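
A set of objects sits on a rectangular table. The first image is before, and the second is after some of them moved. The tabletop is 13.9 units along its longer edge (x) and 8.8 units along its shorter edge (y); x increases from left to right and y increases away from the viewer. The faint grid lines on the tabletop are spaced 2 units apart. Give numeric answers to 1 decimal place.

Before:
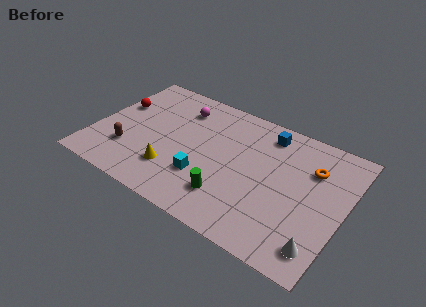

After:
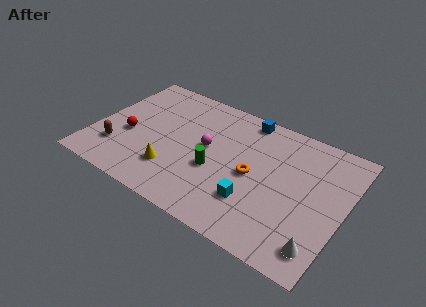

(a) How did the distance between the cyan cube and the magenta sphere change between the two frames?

-0.9

Before: roughly 4.7 units apart; after: 3.8. That's 0.9 units closer together.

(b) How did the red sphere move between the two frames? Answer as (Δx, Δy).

(1.0, -1.9)

The red sphere was at about (0.9, 5.5) and moved to about (1.9, 3.6).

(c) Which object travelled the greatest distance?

the orange torus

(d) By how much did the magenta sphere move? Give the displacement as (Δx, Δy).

(1.9, -2.1)

From the two frames, the magenta sphere sits at roughly (4.3, 6.9) before and (6.2, 4.8) after.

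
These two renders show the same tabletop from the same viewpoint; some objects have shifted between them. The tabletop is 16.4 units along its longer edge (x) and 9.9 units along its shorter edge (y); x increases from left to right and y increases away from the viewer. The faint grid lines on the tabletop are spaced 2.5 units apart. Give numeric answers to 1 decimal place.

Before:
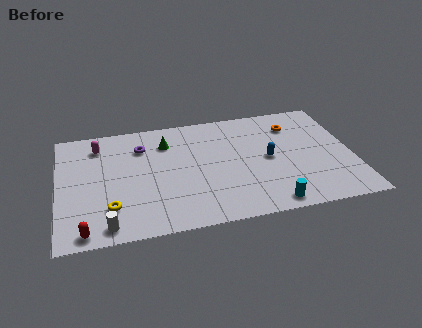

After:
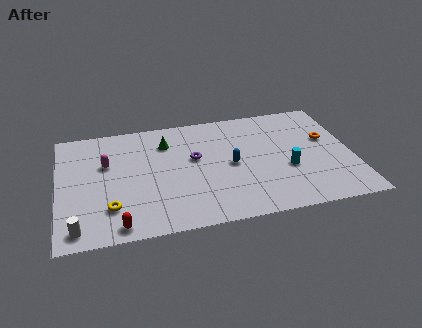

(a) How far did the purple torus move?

3.3

The purple torus moved from about (4.7, 7.4) to (7.6, 5.8), a distance of √(2.9² + 1.6²) ≈ 3.3.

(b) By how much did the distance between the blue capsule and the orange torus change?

+2.5

The distance was about 3.1 in the first image and 5.6 in the second, so they moved 2.5 units further apart.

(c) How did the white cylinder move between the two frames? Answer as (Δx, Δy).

(-1.6, 0.1)

From the two frames, the white cylinder sits at roughly (2.6, 1.1) before and (1.0, 1.2) after.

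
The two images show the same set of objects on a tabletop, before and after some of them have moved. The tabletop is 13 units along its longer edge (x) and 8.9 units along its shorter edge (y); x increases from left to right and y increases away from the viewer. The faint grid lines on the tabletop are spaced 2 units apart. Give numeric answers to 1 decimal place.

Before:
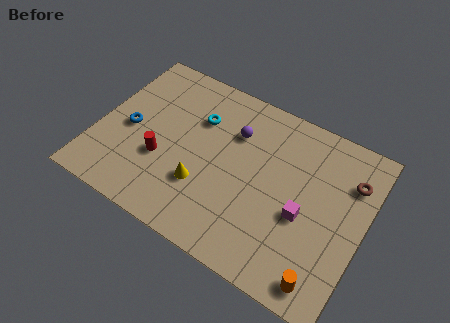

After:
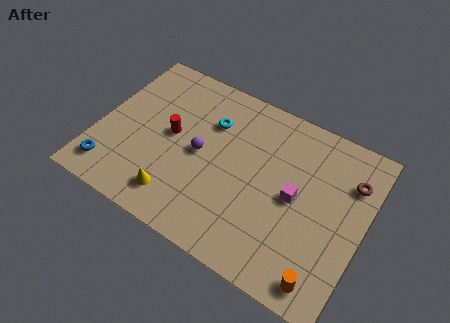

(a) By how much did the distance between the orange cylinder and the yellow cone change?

+0.9

They were about 6.4 units apart before and 7.3 after — 0.9 units further apart.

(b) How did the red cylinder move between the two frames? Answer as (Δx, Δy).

(0.2, 1.5)

The red cylinder started near (3.3, 3.2) and ended near (3.5, 4.7).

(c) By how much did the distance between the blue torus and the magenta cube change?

+0.5

They were about 8.7 units apart before and 9.2 after — 0.5 units further apart.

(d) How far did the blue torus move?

2.6

The blue torus moved from about (1.5, 4.1) to (1.0, 1.5), a distance of √(0.5² + 2.6²) ≈ 2.6.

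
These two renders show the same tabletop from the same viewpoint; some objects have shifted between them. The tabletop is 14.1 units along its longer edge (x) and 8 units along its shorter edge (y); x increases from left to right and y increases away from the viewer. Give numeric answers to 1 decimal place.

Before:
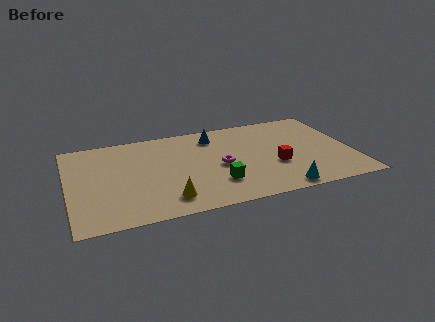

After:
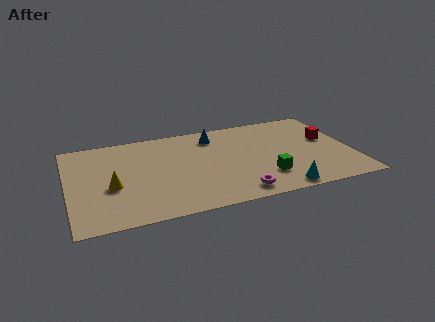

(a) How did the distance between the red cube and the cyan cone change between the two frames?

+2.6

Before: roughly 2.2 units apart; after: 4.8. That's 2.6 units further apart.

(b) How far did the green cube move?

2.4

The green cube was near (7.2, 2.2) before and (9.6, 2.1) after, so it travelled √(2.4² + 0.1²) ≈ 2.4 units.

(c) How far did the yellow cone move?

3.2

The yellow cone moved from about (4.7, 1.5) to (2.1, 3.3), a distance of √(2.6² + 1.8²) ≈ 3.2.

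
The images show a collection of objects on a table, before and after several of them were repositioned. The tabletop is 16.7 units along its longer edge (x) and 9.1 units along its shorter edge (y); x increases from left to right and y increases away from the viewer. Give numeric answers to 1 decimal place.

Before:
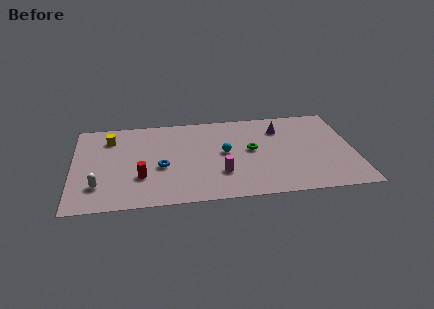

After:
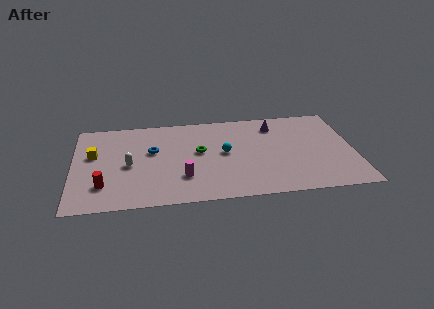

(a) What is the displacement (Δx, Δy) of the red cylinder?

(-2.2, -0.6)

From the two frames, the red cylinder sits at roughly (4.0, 2.9) before and (1.8, 2.3) after.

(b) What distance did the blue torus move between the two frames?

1.8

The blue torus moved from about (5.2, 3.8) to (4.7, 5.5), a distance of √(0.5² + 1.7²) ≈ 1.8.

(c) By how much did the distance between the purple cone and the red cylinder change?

+2.1

They were about 9.3 units apart before and 11.4 after — 2.1 units further apart.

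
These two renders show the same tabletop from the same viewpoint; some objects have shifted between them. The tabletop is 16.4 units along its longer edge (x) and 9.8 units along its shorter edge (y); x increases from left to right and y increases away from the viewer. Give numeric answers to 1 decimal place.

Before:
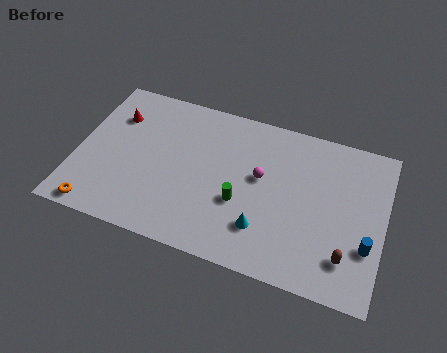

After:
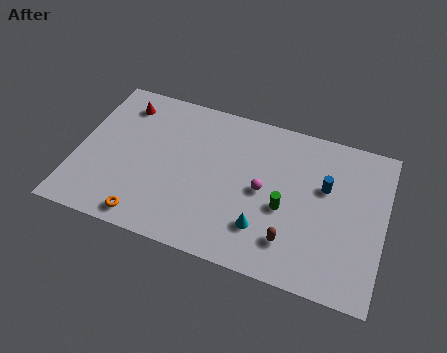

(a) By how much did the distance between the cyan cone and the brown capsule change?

-2.9

They were about 4.4 units apart before and 1.5 after — 2.9 units closer together.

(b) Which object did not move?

the cyan cone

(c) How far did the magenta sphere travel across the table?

0.8

The magenta sphere moved from about (9.8, 5.6) to (10.0, 4.8), a distance of √(0.2² + 0.8²) ≈ 0.8.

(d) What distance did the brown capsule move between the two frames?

2.9

From (14.6, 2.2) to (11.7, 2.2), the brown capsule covered √(2.9² + 0.0²) ≈ 2.9 units.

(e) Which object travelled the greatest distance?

the blue cylinder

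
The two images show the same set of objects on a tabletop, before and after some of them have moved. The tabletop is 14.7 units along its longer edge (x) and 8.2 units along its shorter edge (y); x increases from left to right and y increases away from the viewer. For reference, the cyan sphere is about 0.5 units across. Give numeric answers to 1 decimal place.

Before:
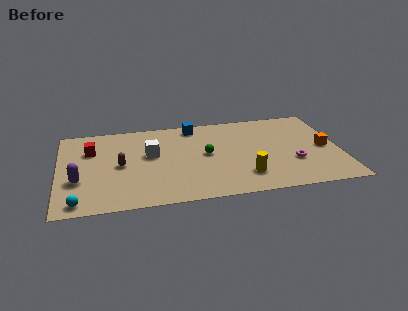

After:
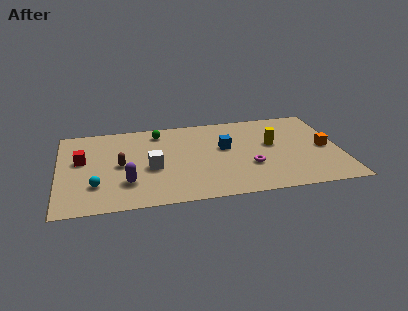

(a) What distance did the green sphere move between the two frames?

3.5

From (7.7, 4.3) to (5.3, 6.9), the green sphere covered √(2.4² + 2.6²) ≈ 3.5 units.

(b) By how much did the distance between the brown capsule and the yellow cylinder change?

+1.3

Before: roughly 6.7 units apart; after: 8.0. That's 1.3 units further apart.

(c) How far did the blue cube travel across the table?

2.8

The blue cube was near (7.2, 7.2) before and (8.7, 4.8) after, so it travelled √(1.5² + 2.4²) ≈ 2.8 units.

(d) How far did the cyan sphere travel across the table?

1.7

The cyan sphere was near (1.0, 0.9) before and (1.9, 2.3) after, so it travelled √(0.9² + 1.4²) ≈ 1.7 units.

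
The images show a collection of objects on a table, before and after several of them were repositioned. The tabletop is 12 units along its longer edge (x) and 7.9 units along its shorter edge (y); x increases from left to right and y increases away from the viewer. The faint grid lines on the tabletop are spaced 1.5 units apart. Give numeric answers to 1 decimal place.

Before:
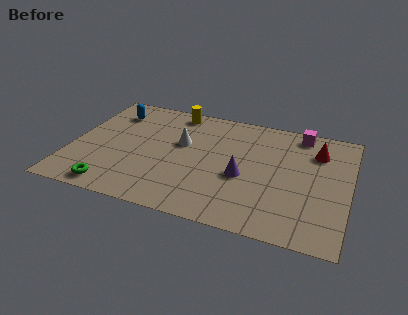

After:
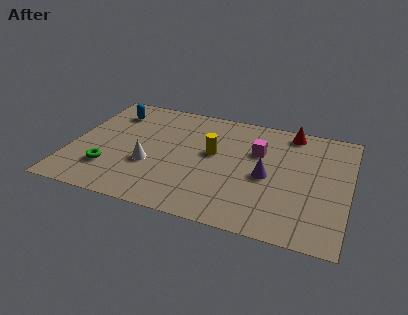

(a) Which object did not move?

the blue capsule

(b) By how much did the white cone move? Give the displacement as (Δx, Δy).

(-1.2, -1.9)

From the two frames, the white cone sits at roughly (4.7, 4.8) before and (3.5, 2.9) after.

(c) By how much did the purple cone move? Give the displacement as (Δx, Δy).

(1.0, 0.3)

From the two frames, the purple cone sits at roughly (7.5, 3.3) before and (8.5, 3.6) after.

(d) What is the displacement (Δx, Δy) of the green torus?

(-0.3, 1.2)

The green torus was at about (2.1, 0.9) and moved to about (1.8, 2.1).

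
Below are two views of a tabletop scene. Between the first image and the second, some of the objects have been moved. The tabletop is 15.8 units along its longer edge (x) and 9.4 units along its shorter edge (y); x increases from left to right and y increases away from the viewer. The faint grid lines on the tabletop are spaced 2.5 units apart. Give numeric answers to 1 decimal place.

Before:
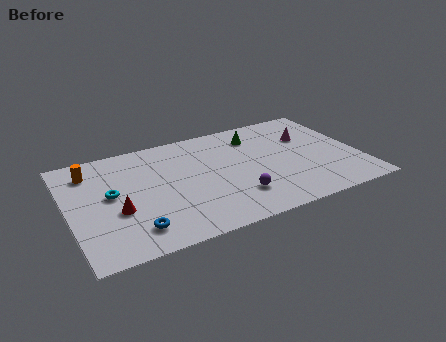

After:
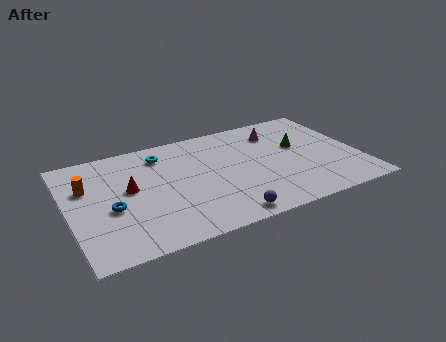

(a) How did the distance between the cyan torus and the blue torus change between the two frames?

+1.4

The distance was about 3.4 in the first image and 4.8 in the second, so they moved 1.4 units further apart.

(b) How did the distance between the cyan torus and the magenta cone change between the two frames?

-4.7

Before: roughly 11.1 units apart; after: 6.4. That's 4.7 units closer together.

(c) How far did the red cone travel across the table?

1.8

From (2.5, 3.6) to (3.3, 5.2), the red cone covered √(0.8² + 1.6²) ≈ 1.8 units.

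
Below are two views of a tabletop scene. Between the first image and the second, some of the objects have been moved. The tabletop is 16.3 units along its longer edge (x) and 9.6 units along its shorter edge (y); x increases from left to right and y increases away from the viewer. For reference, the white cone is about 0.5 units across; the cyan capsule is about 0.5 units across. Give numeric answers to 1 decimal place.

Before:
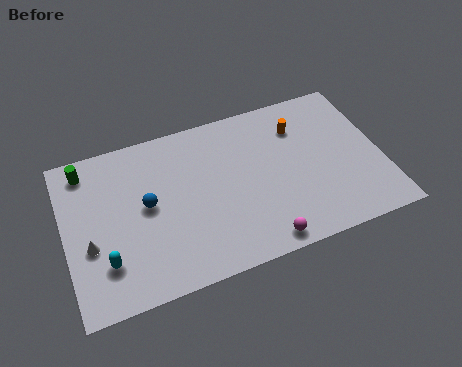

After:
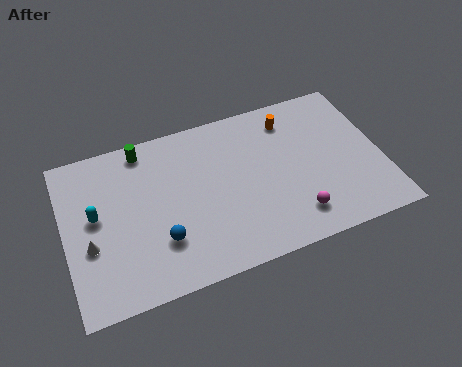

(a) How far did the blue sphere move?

2.4

From (4.2, 5.1) to (4.7, 2.8), the blue sphere covered √(0.5² + 2.3²) ≈ 2.4 units.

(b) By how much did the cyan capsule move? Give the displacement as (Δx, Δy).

(-0.3, 2.8)

From the two frames, the cyan capsule sits at roughly (1.9, 2.5) before and (1.6, 5.3) after.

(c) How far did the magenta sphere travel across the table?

2.0

The magenta sphere was near (9.7, 1.0) before and (11.5, 1.9) after, so it travelled √(1.8² + 0.9²) ≈ 2.0 units.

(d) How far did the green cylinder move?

3.0

The green cylinder moved from about (1.3, 8.2) to (4.3, 8.5), a distance of √(3.0² + 0.3²) ≈ 3.0.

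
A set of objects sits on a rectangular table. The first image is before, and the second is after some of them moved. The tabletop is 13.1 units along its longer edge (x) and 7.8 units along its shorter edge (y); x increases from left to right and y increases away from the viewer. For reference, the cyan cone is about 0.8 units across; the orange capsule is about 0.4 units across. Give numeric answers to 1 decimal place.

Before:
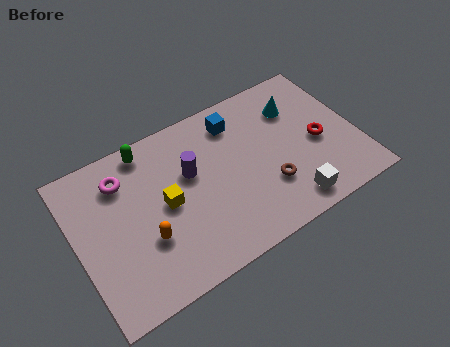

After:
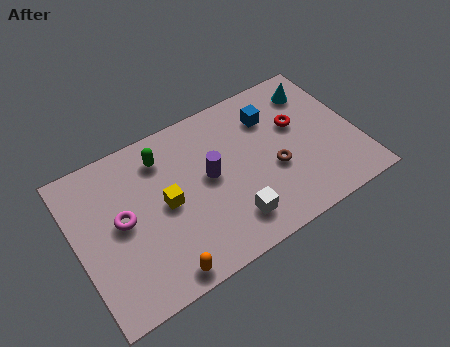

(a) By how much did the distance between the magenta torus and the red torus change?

-0.8

Before: roughly 9.2 units apart; after: 8.4. That's 0.8 units closer together.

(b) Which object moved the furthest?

the white cube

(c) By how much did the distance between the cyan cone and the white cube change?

+1.9

The distance was about 4.7 in the first image and 6.6 in the second, so they moved 1.9 units further apart.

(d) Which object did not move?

the yellow cube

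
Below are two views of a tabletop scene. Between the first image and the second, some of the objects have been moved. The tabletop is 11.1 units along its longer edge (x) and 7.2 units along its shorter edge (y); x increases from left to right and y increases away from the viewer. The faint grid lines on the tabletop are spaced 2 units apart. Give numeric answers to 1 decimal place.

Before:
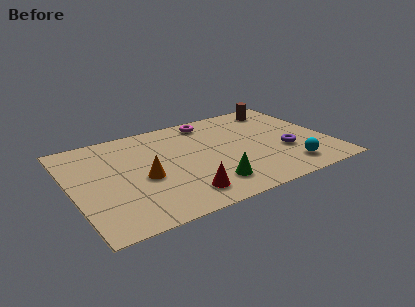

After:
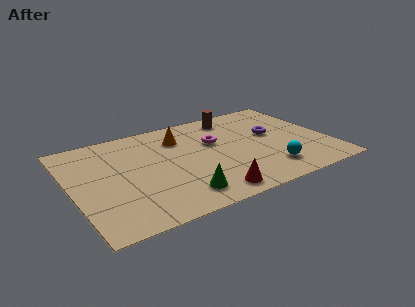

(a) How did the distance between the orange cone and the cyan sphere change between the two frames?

-1.2

Before: roughly 6.3 units apart; after: 5.1. That's 1.2 units closer together.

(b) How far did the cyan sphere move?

0.8

The cyan sphere was near (9.0, 1.3) before and (8.2, 1.5) after, so it travelled √(0.8² + 0.2²) ≈ 0.8 units.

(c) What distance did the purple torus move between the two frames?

1.5

The purple torus was near (9.1, 2.6) before and (8.8, 4.1) after, so it travelled √(0.3² + 1.5²) ≈ 1.5 units.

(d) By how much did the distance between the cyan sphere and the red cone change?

-1.8

The distance was about 4.6 in the first image and 2.8 in the second, so they moved 1.8 units closer together.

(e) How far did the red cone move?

1.2

From (4.4, 1.3) to (5.5, 0.9), the red cone covered √(1.1² + 0.4²) ≈ 1.2 units.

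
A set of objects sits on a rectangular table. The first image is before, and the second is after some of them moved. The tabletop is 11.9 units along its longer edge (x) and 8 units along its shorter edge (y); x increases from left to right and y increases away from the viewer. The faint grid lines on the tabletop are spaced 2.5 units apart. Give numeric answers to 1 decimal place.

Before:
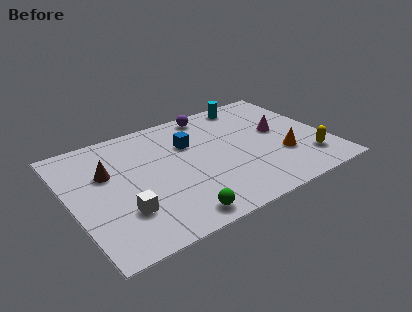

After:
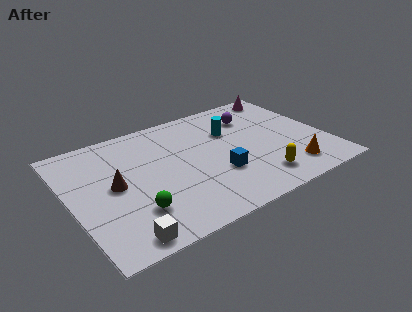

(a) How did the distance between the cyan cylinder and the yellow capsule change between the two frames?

-1.7

They were about 5.6 units apart before and 3.9 after — 1.7 units closer together.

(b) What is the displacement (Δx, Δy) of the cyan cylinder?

(-1.2, -1.7)

The cyan cylinder was at about (8.9, 7.1) and moved to about (7.7, 5.4).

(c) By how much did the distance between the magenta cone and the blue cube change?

+1.8

The distance was about 4.2 in the first image and 6.0 in the second, so they moved 1.8 units further apart.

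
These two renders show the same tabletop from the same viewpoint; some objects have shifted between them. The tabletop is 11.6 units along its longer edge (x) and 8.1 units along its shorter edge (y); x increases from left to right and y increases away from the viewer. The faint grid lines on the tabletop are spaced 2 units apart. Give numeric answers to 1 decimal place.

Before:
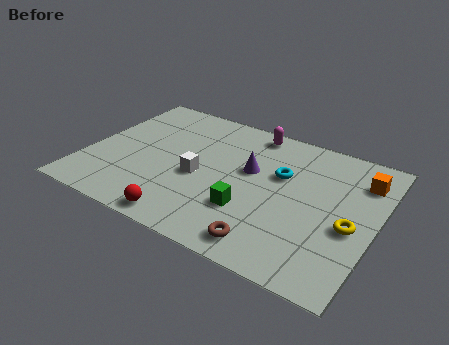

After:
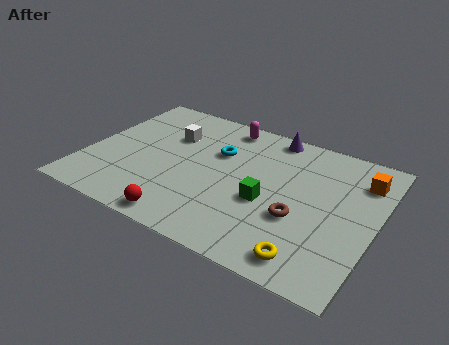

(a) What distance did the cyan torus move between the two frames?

2.6

The cyan torus was near (7.7, 5.1) before and (5.1, 5.3) after, so it travelled √(2.6² + 0.2²) ≈ 2.6 units.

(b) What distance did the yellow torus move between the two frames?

2.6

The yellow torus moved from about (10.7, 3.4) to (9.4, 1.1), a distance of √(1.3² + 2.3²) ≈ 2.6.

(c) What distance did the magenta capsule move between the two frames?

1.1

The magenta capsule moved from about (6.2, 7.2) to (5.1, 7.1), a distance of √(1.1² + 0.1²) ≈ 1.1.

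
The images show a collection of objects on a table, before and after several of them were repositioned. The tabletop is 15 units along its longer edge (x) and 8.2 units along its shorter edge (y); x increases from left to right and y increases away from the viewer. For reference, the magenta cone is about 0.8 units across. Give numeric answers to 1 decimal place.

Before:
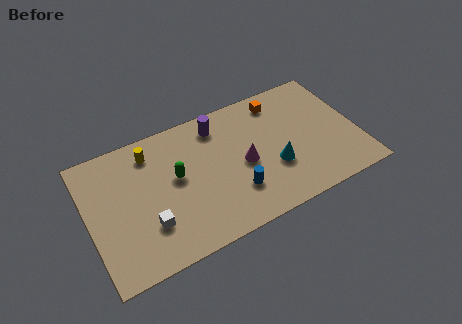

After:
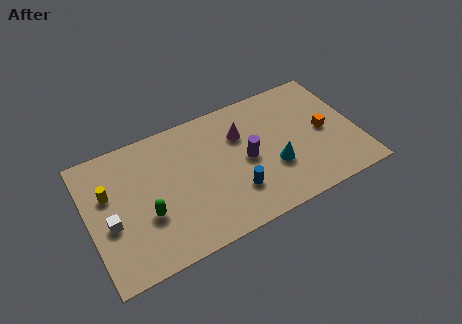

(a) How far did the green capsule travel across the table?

2.4

The green capsule was near (4.9, 4.6) before and (3.1, 3.0) after, so it travelled √(1.8² + 1.6²) ≈ 2.4 units.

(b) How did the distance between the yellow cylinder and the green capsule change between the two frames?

+0.5

The distance was about 2.4 in the first image and 2.9 in the second, so they moved 0.5 units further apart.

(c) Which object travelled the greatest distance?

the orange cube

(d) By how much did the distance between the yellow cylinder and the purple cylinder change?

+3.9

Before: roughly 3.8 units apart; after: 7.7. That's 3.9 units further apart.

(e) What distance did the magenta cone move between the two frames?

1.9

The magenta cone moved from about (8.6, 3.8) to (8.7, 5.7), a distance of √(0.1² + 1.9²) ≈ 1.9.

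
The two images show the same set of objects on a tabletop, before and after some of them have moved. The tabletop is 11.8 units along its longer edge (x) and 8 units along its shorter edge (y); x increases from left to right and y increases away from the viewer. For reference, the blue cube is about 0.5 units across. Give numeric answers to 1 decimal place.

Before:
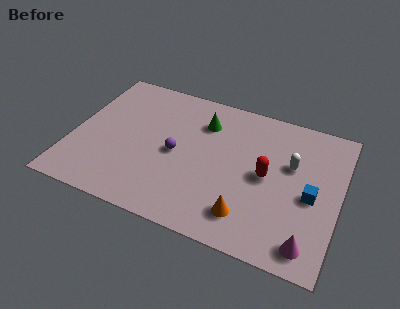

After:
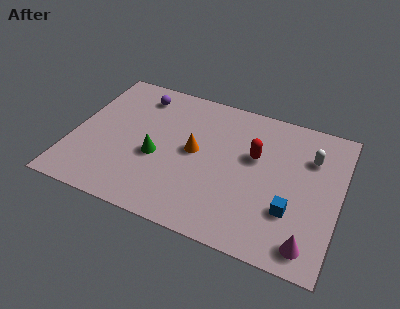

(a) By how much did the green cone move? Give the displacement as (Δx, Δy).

(-1.8, -2.7)

From the two frames, the green cone sits at roughly (5.6, 6.0) before and (3.8, 3.3) after.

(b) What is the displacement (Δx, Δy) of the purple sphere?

(-2.0, 2.8)

The purple sphere started near (4.6, 3.8) and ended near (2.6, 6.6).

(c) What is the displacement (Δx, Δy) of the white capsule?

(0.8, 0.7)

From the two frames, the white capsule sits at roughly (9.6, 5.0) before and (10.4, 5.7) after.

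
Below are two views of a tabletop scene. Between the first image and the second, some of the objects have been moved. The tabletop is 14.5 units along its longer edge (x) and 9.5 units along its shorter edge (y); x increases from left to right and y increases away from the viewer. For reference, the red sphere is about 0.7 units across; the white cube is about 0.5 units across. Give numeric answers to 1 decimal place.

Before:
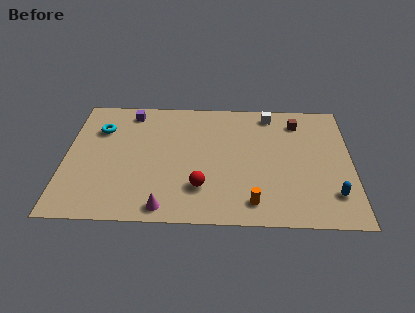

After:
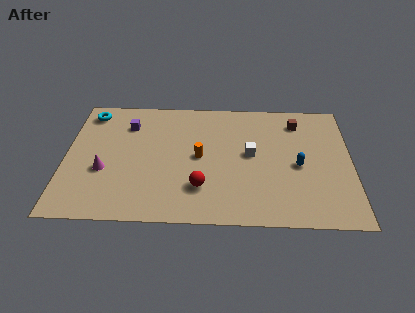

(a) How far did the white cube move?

3.4

The white cube was near (10.4, 8.3) before and (9.4, 5.1) after, so it travelled √(1.0² + 3.2²) ≈ 3.4 units.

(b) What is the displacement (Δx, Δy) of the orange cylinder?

(-2.7, 3.3)

The orange cylinder was at about (9.5, 1.5) and moved to about (6.8, 4.8).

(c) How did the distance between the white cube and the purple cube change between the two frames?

-0.6

The distance was about 7.2 in the first image and 6.6 in the second, so they moved 0.6 units closer together.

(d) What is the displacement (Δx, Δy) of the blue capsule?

(-1.7, 2.1)

The blue capsule started near (13.5, 2.2) and ended near (11.8, 4.3).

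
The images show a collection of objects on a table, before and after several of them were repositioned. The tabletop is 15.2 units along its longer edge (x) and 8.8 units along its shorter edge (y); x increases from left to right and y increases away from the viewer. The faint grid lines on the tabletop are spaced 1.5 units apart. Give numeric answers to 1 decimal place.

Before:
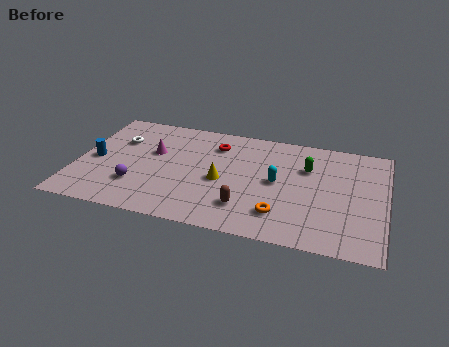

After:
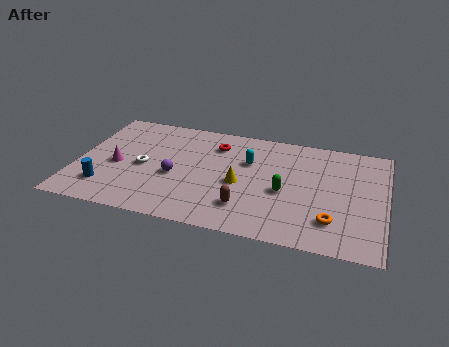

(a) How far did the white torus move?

2.4

The white torus was near (1.9, 6.0) before and (3.3, 4.1) after, so it travelled √(1.4² + 1.9²) ≈ 2.4 units.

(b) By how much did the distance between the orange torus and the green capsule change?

-1.2

Before: roughly 4.1 units apart; after: 2.9. That's 1.2 units closer together.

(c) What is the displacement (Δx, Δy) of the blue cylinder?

(0.7, -2.1)

The blue cylinder started near (0.9, 4.1) and ended near (1.6, 2.0).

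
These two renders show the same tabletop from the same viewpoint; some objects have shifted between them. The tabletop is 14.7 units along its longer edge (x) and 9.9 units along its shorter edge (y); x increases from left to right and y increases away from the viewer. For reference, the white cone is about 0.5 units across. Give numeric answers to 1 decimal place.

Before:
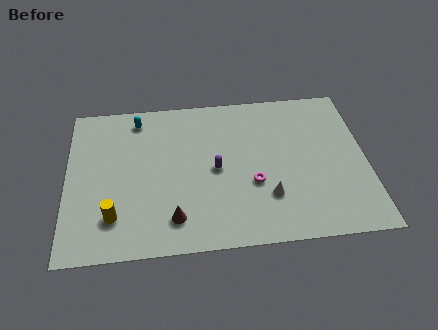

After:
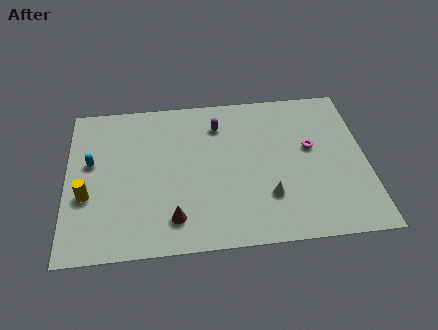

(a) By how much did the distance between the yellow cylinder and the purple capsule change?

+2.0

They were about 5.6 units apart before and 7.6 after — 2.0 units further apart.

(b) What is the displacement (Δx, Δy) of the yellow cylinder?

(-1.3, 1.4)

The yellow cylinder was at about (2.3, 2.3) and moved to about (1.0, 3.7).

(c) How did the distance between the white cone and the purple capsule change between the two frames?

+2.2

The distance was about 3.2 in the first image and 5.4 in the second, so they moved 2.2 units further apart.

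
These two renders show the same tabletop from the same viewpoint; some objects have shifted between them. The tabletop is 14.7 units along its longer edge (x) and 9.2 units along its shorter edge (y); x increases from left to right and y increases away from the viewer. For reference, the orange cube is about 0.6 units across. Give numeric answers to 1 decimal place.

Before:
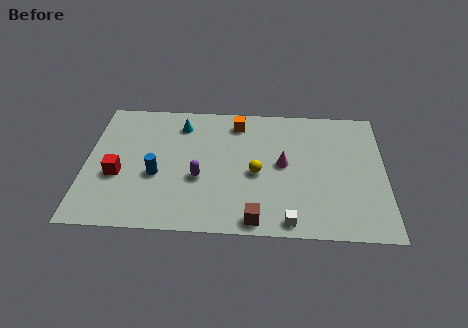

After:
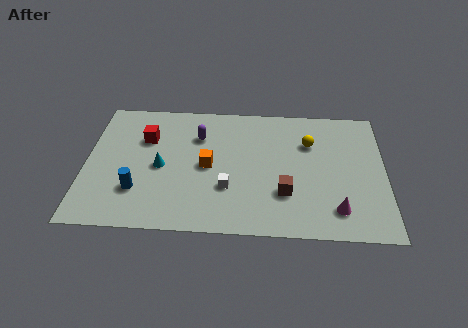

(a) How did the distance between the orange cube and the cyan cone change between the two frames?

-0.5

Before: roughly 2.8 units apart; after: 2.3. That's 0.5 units closer together.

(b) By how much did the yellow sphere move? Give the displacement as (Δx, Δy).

(2.6, 2.3)

From the two frames, the yellow sphere sits at roughly (8.4, 4.1) before and (11.0, 6.4) after.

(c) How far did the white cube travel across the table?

3.7

The white cube was near (10.0, 0.9) before and (7.0, 3.0) after, so it travelled √(3.0² + 2.1²) ≈ 3.7 units.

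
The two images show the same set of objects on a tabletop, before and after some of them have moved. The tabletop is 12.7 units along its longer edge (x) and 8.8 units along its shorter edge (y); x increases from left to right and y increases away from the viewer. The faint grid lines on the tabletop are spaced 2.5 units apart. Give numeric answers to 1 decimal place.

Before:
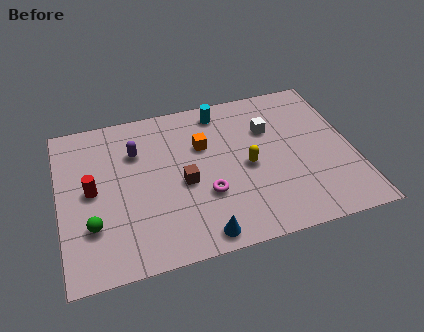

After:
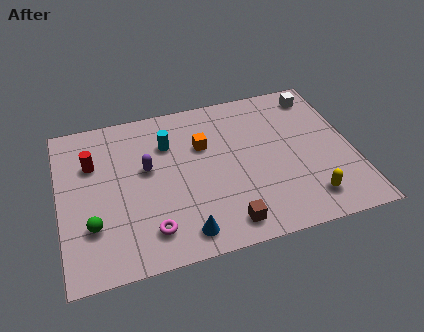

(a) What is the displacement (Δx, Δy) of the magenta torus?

(-2.5, -1.3)

The magenta torus started near (6.2, 3.0) and ended near (3.7, 1.7).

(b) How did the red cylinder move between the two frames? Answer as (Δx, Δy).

(0.1, 1.5)

The red cylinder started near (1.4, 4.5) and ended near (1.5, 6.0).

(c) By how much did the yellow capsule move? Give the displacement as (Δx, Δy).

(2.4, -2.5)

The yellow capsule started near (8.1, 4.1) and ended near (10.5, 1.6).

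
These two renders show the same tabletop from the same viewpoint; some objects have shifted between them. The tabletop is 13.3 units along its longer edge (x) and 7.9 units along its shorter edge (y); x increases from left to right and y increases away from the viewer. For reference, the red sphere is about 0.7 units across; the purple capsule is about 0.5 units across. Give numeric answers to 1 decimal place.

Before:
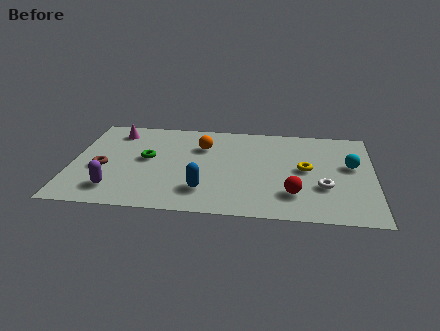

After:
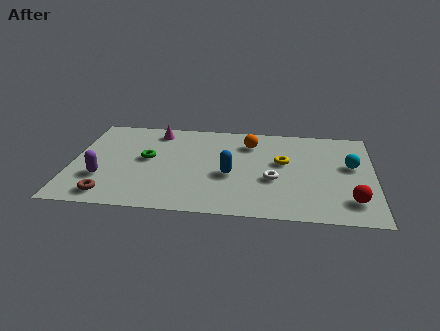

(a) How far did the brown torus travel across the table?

2.2

The brown torus moved from about (1.4, 3.3) to (1.8, 1.1), a distance of √(0.4² + 2.2²) ≈ 2.2.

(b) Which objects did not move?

the green torus and the cyan sphere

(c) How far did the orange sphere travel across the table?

2.2

The orange sphere was near (5.7, 5.6) before and (7.8, 6.1) after, so it travelled √(2.1² + 0.5²) ≈ 2.2 units.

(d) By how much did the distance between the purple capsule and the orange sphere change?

+1.9

Before: roughly 5.4 units apart; after: 7.3. That's 1.9 units further apart.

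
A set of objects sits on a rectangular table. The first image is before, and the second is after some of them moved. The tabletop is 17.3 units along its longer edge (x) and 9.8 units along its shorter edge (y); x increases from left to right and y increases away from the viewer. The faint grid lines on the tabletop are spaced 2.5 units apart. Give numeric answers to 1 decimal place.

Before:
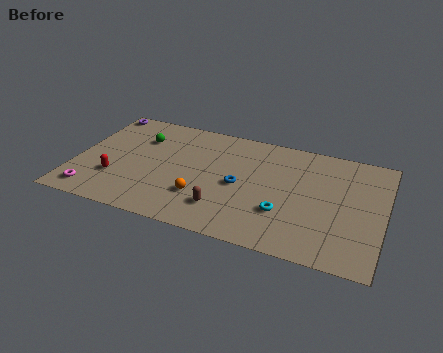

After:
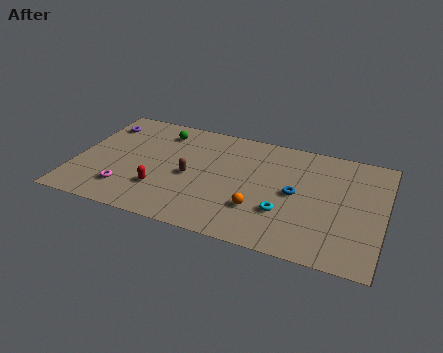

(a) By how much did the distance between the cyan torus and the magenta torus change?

-1.9

They were about 10.7 units apart before and 8.8 after — 1.9 units closer together.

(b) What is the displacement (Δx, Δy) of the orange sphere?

(3.2, 0.0)

The orange sphere started near (7.3, 2.9) and ended near (10.5, 2.9).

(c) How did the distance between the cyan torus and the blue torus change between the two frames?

-1.1

They were about 3.0 units apart before and 1.9 after — 1.1 units closer together.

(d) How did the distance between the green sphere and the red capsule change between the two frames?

+1.1

Before: roughly 4.1 units apart; after: 5.2. That's 1.1 units further apart.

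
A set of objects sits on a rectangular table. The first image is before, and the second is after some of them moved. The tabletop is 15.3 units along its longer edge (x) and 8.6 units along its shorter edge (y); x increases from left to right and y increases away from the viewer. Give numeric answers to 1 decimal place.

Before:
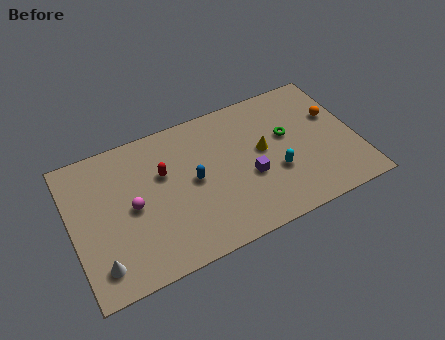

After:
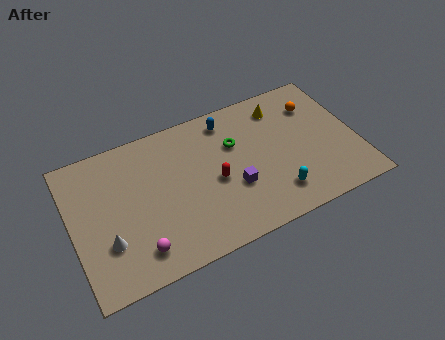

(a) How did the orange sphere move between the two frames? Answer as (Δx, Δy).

(-0.9, 1.0)

The orange sphere was at about (14.3, 5.4) and moved to about (13.4, 6.4).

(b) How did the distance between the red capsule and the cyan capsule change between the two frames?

-2.6

Before: roughly 6.3 units apart; after: 3.7. That's 2.6 units closer together.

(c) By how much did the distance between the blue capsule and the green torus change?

-3.6

They were about 5.2 units apart before and 1.6 after — 3.6 units closer together.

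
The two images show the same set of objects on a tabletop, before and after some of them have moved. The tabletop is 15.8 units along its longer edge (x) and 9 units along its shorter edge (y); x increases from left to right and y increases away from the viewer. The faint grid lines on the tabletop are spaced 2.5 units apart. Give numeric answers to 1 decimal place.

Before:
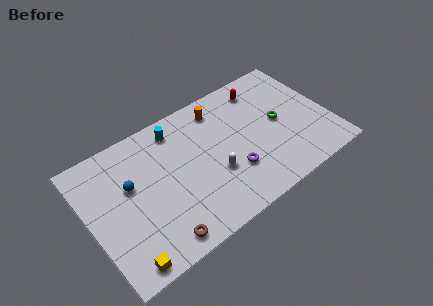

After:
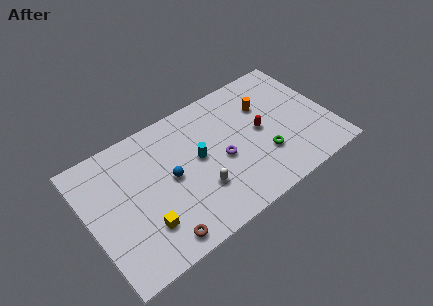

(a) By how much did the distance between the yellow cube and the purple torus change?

-2.1

Before: roughly 7.7 units apart; after: 5.6. That's 2.1 units closer together.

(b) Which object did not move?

the brown torus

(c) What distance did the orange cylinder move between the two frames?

3.1

From (9.1, 7.5) to (11.9, 6.2), the orange cylinder covered √(2.8² + 1.3²) ≈ 3.1 units.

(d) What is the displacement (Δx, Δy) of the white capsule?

(-1.1, -0.5)

The white capsule was at about (8.0, 3.3) and moved to about (6.9, 2.8).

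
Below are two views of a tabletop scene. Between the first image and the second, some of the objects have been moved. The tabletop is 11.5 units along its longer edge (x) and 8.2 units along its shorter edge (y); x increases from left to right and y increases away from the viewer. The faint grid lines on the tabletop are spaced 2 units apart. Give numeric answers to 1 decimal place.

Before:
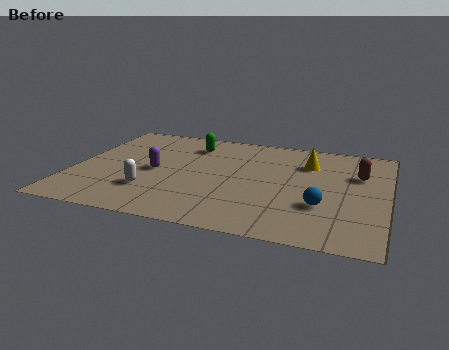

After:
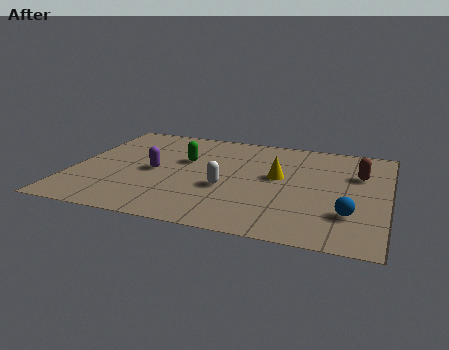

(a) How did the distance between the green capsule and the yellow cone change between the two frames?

-0.9

The distance was about 4.4 in the first image and 3.5 in the second, so they moved 0.9 units closer together.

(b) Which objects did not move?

the purple capsule and the brown capsule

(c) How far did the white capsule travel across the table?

2.8

The white capsule moved from about (3.0, 2.3) to (5.7, 3.2), a distance of √(2.7² + 0.9²) ≈ 2.8.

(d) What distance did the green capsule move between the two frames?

1.4

The green capsule moved from about (4.1, 6.5) to (4.0, 5.1), a distance of √(0.1² + 1.4²) ≈ 1.4.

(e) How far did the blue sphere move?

1.1

The blue sphere was near (9.2, 2.7) before and (10.2, 2.3) after, so it travelled √(1.0² + 0.4²) ≈ 1.1 units.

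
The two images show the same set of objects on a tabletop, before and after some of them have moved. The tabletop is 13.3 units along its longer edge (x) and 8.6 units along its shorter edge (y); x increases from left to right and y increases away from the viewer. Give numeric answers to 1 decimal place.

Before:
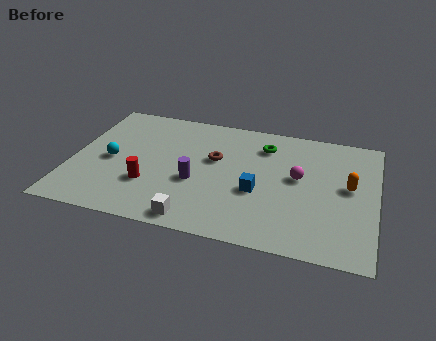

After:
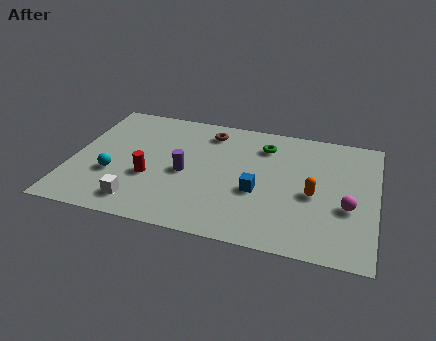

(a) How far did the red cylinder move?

0.5

The red cylinder moved from about (3.5, 2.7) to (3.5, 3.2), a distance of √(0.0² + 0.5²) ≈ 0.5.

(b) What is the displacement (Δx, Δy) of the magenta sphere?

(2.2, -1.5)

The magenta sphere started near (9.9, 4.8) and ended near (12.1, 3.3).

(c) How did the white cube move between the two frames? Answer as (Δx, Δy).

(-2.5, 0.5)

The white cube started near (5.7, 0.9) and ended near (3.2, 1.4).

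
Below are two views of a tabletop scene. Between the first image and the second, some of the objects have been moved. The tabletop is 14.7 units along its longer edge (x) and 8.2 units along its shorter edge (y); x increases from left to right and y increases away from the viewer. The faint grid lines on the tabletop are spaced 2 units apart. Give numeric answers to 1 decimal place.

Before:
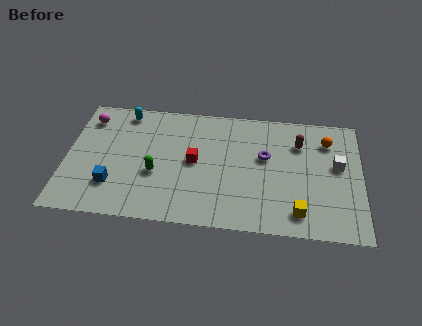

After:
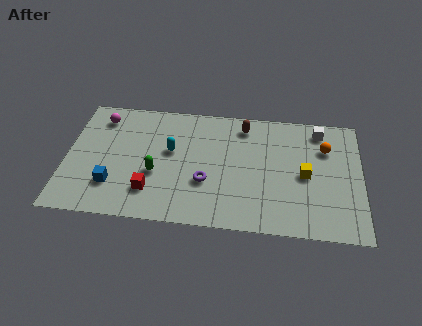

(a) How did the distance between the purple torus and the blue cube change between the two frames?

-3.3

Before: roughly 8.0 units apart; after: 4.7. That's 3.3 units closer together.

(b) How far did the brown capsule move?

2.9

The brown capsule moved from about (11.6, 6.0) to (8.8, 6.9), a distance of √(2.8² + 0.9²) ≈ 2.9.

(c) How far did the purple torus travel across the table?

3.5

From (9.9, 4.9) to (7.0, 2.9), the purple torus covered √(2.9² + 2.0²) ≈ 3.5 units.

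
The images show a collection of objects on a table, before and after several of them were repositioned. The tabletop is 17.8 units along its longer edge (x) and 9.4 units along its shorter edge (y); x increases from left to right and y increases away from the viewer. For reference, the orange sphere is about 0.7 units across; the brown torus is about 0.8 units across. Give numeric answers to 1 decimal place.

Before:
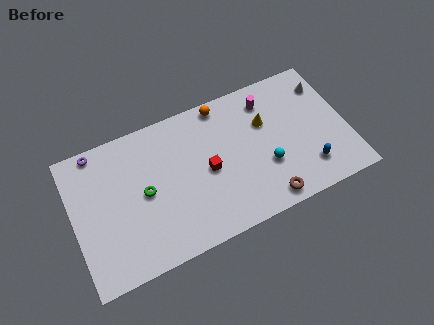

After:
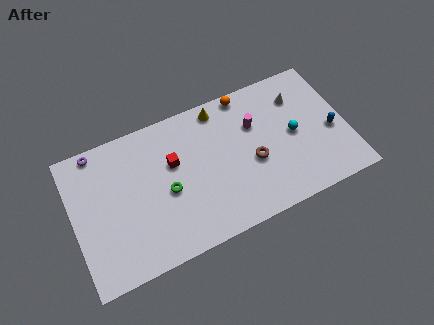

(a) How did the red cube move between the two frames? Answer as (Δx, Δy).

(-2.1, 1.4)

The red cube started near (8.7, 4.5) and ended near (6.6, 5.9).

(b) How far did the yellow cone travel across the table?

3.5

From (12.7, 6.2) to (9.9, 8.3), the yellow cone covered √(2.8² + 2.1²) ≈ 3.5 units.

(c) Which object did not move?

the purple torus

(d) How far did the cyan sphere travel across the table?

2.4

The cyan sphere moved from about (12.4, 3.3) to (14.4, 4.7), a distance of √(2.0² + 1.4²) ≈ 2.4.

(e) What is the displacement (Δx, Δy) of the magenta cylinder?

(-1.0, -1.3)

From the two frames, the magenta cylinder sits at roughly (13.0, 7.6) before and (12.0, 6.3) after.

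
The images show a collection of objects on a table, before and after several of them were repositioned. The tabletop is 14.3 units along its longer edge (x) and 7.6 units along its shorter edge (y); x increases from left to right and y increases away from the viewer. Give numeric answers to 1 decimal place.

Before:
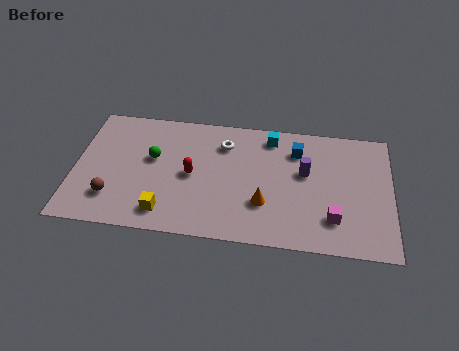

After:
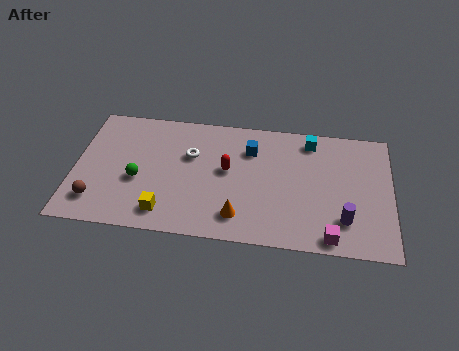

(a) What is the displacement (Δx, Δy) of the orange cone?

(-1.1, -0.9)

The orange cone started near (8.6, 2.4) and ended near (7.5, 1.5).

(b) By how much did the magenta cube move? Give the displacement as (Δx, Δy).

(-0.1, -1.1)

From the two frames, the magenta cube sits at roughly (11.7, 1.9) before and (11.6, 0.8) after.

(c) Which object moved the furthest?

the purple cylinder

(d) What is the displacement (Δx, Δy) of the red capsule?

(1.6, 0.5)

The red capsule was at about (5.3, 3.7) and moved to about (6.9, 4.2).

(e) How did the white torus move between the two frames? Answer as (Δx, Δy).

(-1.5, -0.9)

The white torus started near (6.7, 5.8) and ended near (5.2, 4.9).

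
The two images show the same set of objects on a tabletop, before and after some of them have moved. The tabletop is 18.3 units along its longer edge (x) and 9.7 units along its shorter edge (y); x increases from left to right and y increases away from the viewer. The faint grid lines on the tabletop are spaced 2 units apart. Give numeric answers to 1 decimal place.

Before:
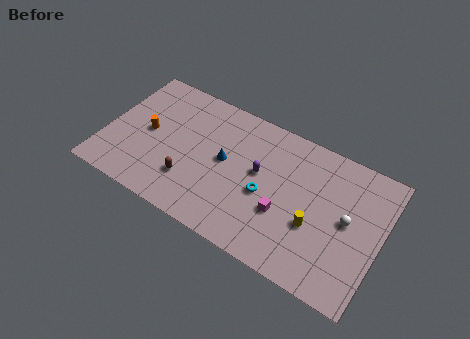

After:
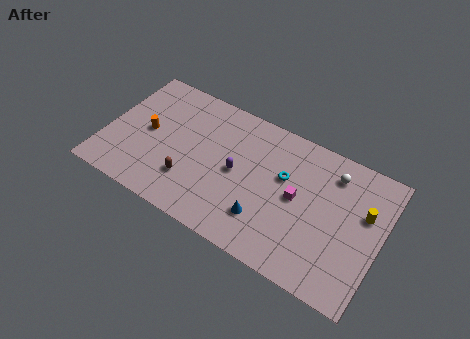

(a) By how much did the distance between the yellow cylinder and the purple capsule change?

+4.1

Before: roughly 4.3 units apart; after: 8.4. That's 4.1 units further apart.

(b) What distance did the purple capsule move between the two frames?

1.6

The purple capsule was near (10.2, 5.5) before and (8.8, 4.8) after, so it travelled √(1.4² + 0.7²) ≈ 1.6 units.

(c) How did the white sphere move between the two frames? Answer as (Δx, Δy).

(-1.3, 2.7)

The white sphere was at about (16.1, 5.1) and moved to about (14.8, 7.8).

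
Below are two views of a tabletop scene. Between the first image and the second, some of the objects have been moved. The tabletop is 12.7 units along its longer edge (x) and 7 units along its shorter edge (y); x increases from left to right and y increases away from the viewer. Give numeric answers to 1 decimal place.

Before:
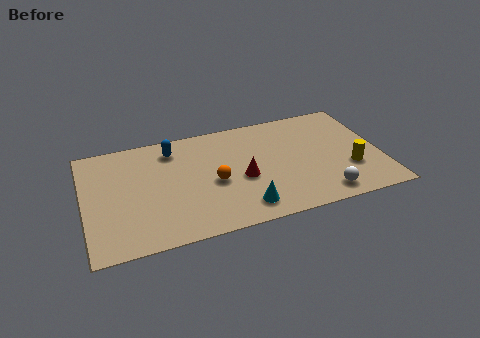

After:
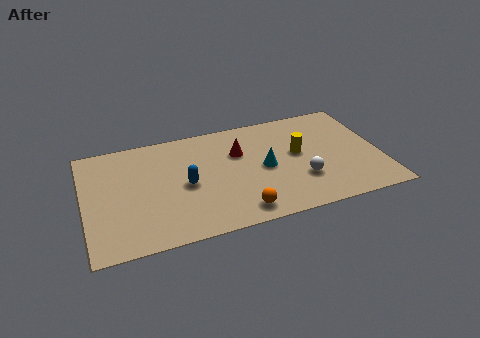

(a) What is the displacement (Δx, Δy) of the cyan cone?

(1.1, 2.2)

From the two frames, the cyan cone sits at roughly (6.6, 1.2) before and (7.7, 3.4) after.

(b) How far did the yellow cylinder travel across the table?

2.6

The yellow cylinder moved from about (11.3, 2.3) to (9.2, 3.9), a distance of √(2.1² + 1.6²) ≈ 2.6.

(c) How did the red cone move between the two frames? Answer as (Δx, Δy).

(0.0, 1.7)

From the two frames, the red cone sits at roughly (6.7, 3.0) before and (6.7, 4.7) after.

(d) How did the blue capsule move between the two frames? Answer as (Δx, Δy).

(0.4, -2.4)

The blue capsule was at about (3.9, 5.7) and moved to about (4.3, 3.3).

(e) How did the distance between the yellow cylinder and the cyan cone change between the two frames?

-3.2

Before: roughly 4.8 units apart; after: 1.6. That's 3.2 units closer together.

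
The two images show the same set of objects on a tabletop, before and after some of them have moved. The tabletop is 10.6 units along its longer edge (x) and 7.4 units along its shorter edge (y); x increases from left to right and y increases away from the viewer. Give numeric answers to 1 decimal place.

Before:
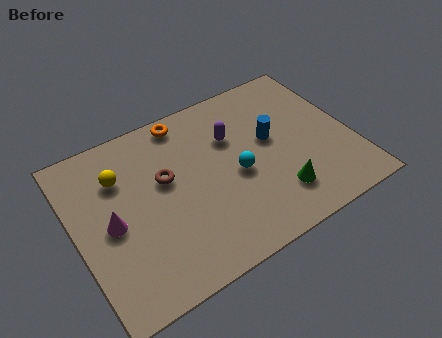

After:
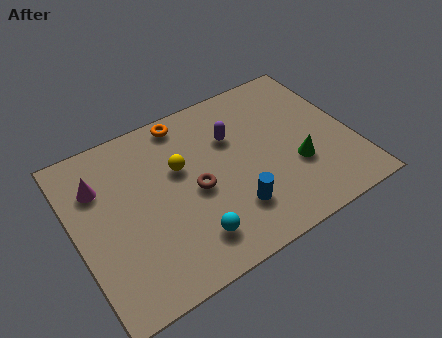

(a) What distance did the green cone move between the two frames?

1.3

The green cone moved from about (7.4, 1.7) to (8.3, 2.6), a distance of √(0.9² + 0.9²) ≈ 1.3.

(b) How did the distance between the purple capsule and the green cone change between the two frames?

-0.3

Before: roughly 3.5 units apart; after: 3.2. That's 0.3 units closer together.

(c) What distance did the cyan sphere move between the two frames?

2.8

The cyan sphere moved from about (6.1, 3.3) to (4.0, 1.5), a distance of √(2.1² + 1.8²) ≈ 2.8.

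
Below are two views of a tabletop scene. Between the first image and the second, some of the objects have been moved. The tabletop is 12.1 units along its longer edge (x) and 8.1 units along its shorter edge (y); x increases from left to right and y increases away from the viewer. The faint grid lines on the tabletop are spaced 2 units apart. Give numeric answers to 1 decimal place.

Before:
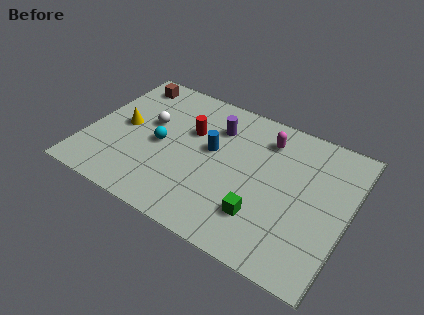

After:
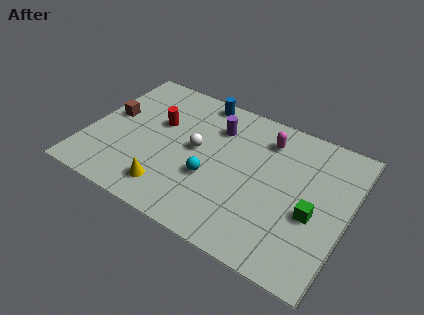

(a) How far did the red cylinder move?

1.5

The red cylinder moved from about (4.6, 5.2) to (3.1, 5.0), a distance of √(1.5² + 0.2²) ≈ 1.5.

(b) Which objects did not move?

the magenta capsule and the purple cylinder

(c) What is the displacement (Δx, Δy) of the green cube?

(2.2, 1.2)

From the two frames, the green cube sits at roughly (8.4, 2.1) before and (10.6, 3.3) after.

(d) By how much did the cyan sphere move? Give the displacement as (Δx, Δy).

(2.5, -0.8)

The cyan sphere was at about (3.4, 3.8) and moved to about (5.9, 3.0).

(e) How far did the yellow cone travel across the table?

3.7

The yellow cone was near (1.6, 4.1) before and (4.2, 1.5) after, so it travelled √(2.6² + 2.6²) ≈ 3.7 units.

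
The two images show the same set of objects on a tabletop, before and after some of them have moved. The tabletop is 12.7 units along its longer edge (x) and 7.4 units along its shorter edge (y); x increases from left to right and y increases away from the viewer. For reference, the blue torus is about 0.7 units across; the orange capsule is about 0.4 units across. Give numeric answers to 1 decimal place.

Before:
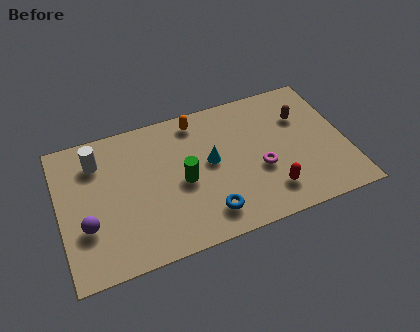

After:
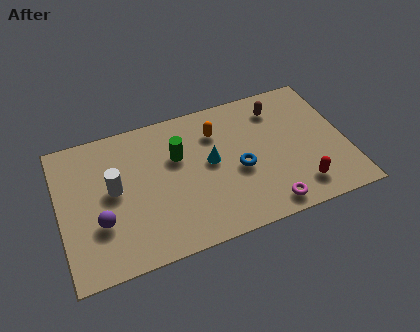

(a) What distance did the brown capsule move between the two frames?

1.3

The brown capsule was near (10.9, 5.1) before and (9.9, 5.9) after, so it travelled √(1.0² + 0.8²) ≈ 1.3 units.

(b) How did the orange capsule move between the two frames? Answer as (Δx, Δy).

(0.8, -0.9)

The orange capsule started near (6.3, 6.4) and ended near (7.1, 5.5).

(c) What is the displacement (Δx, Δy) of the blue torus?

(1.6, 1.8)

The blue torus was at about (6.3, 1.4) and moved to about (7.9, 3.2).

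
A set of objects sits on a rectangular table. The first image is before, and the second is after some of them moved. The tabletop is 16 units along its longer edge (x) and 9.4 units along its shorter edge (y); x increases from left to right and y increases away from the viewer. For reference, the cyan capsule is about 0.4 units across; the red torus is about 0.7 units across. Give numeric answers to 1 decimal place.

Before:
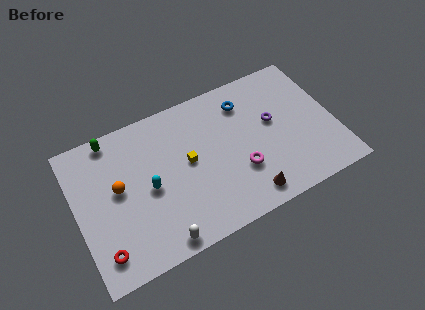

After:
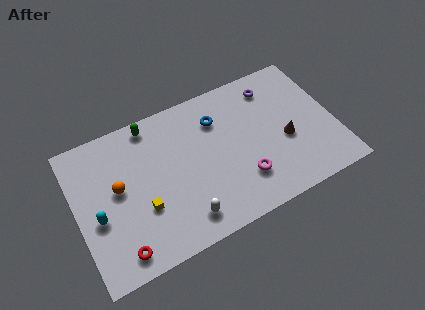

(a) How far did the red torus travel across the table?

1.1

The red torus was near (1.2, 1.7) before and (2.2, 1.3) after, so it travelled √(1.0² + 0.4²) ≈ 1.1 units.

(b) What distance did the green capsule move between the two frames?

2.4

The green capsule was near (2.6, 8.5) before and (5.0, 8.4) after, so it travelled √(2.4² + 0.1²) ≈ 2.4 units.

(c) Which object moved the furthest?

the brown cone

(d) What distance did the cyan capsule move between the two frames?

3.2

The cyan capsule was near (4.4, 4.4) before and (1.2, 3.9) after, so it travelled √(3.2² + 0.5²) ≈ 3.2 units.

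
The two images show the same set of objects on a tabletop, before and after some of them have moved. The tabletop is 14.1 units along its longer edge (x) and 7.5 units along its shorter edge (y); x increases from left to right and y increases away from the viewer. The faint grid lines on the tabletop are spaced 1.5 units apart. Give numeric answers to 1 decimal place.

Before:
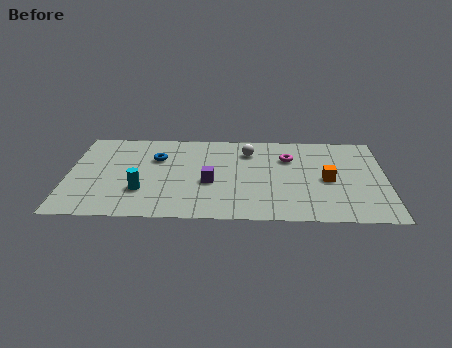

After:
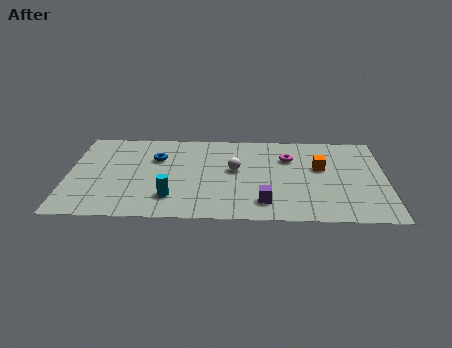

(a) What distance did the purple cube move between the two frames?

2.9

From (6.3, 3.1) to (8.7, 1.5), the purple cube covered √(2.4² + 1.6²) ≈ 2.9 units.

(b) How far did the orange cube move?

1.0

From (11.5, 3.5) to (11.2, 4.5), the orange cube covered √(0.3² + 1.0²) ≈ 1.0 units.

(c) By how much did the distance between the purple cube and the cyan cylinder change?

+1.0

The distance was about 3.1 in the first image and 4.1 in the second, so they moved 1.0 units further apart.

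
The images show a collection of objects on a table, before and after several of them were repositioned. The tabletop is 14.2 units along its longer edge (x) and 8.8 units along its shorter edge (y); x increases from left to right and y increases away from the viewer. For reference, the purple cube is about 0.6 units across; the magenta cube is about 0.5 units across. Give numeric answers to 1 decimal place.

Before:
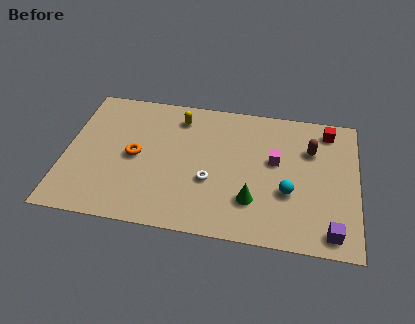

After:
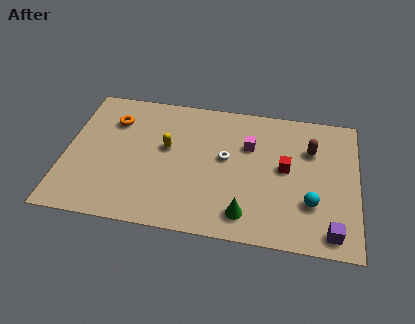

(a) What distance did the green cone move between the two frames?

0.9

The green cone moved from about (9.2, 2.4) to (8.9, 1.5), a distance of √(0.3² + 0.9²) ≈ 0.9.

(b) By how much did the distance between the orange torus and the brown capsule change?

+1.0

They were about 8.7 units apart before and 9.7 after — 1.0 units further apart.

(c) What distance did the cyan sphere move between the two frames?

1.2

The cyan sphere was near (10.9, 3.2) before and (12.0, 2.7) after, so it travelled √(1.1² + 0.5²) ≈ 1.2 units.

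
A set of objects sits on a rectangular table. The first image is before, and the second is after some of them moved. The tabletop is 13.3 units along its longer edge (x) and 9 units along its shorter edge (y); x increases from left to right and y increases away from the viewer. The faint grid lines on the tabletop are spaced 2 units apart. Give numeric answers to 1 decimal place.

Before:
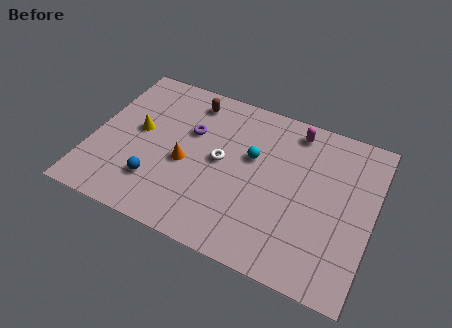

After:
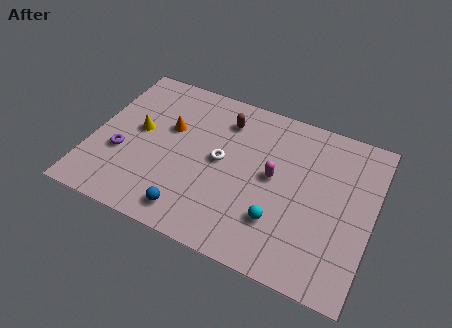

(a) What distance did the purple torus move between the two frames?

3.9

The purple torus was near (4.5, 5.8) before and (1.5, 3.3) after, so it travelled √(3.0² + 2.5²) ≈ 3.9 units.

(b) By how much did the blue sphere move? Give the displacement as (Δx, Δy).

(1.8, -1.0)

The blue sphere started near (3.3, 2.3) and ended near (5.1, 1.3).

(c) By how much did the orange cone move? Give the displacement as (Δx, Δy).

(-1.0, 1.7)

The orange cone started near (4.5, 3.9) and ended near (3.5, 5.6).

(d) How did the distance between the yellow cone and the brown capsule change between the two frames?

+1.0

They were about 3.5 units apart before and 4.5 after — 1.0 units further apart.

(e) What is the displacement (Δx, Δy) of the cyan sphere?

(1.6, -3.0)

The cyan sphere was at about (7.5, 5.5) and moved to about (9.1, 2.5).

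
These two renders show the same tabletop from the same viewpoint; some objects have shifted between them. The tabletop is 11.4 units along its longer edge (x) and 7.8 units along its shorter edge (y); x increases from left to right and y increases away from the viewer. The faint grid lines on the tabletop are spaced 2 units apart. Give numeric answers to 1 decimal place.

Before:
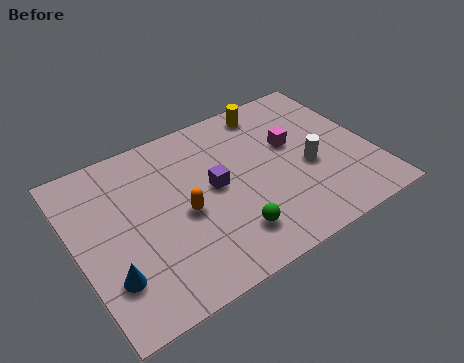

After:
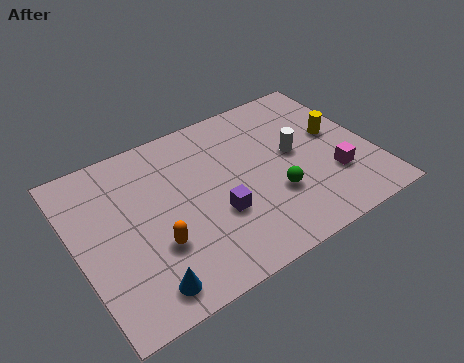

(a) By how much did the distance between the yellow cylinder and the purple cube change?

+1.4

The distance was about 3.8 in the first image and 5.2 in the second, so they moved 1.4 units further apart.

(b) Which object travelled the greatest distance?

the yellow cylinder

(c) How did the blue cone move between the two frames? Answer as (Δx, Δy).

(1.1, -1.0)

The blue cone started near (1.0, 2.1) and ended near (2.1, 1.1).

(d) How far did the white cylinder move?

1.0

The white cylinder was near (8.9, 3.3) before and (8.5, 4.2) after, so it travelled √(0.4² + 0.9²) ≈ 1.0 units.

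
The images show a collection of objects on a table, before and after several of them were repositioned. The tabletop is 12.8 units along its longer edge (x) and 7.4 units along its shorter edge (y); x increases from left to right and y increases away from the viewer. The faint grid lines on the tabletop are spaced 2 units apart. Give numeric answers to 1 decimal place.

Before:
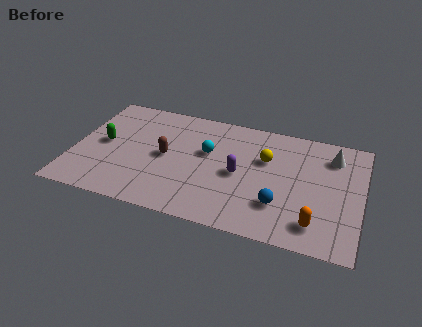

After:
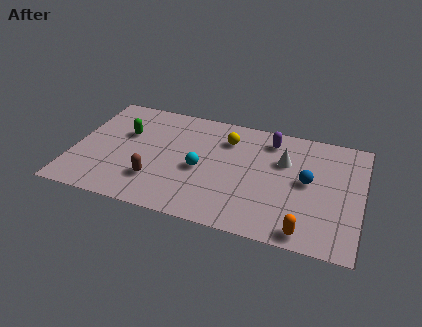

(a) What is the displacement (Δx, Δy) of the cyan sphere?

(-0.2, -1.2)

The cyan sphere was at about (5.9, 4.5) and moved to about (5.7, 3.3).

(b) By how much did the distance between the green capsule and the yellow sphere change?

-2.7

They were about 7.3 units apart before and 4.6 after — 2.7 units closer together.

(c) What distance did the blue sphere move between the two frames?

2.1

The blue sphere moved from about (9.3, 2.1) to (10.4, 3.9), a distance of √(1.1² + 1.8²) ≈ 2.1.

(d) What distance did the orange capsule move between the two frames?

0.7

The orange capsule moved from about (10.9, 1.4) to (10.5, 0.8), a distance of √(0.4² + 0.6²) ≈ 0.7.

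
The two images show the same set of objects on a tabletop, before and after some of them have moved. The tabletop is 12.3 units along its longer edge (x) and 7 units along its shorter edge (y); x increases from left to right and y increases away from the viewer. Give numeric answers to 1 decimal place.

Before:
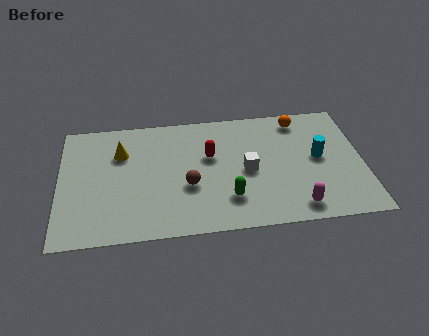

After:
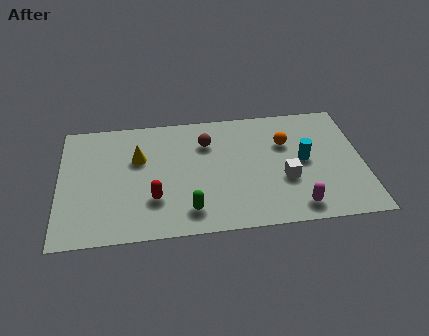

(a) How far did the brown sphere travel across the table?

2.5

The brown sphere moved from about (5.2, 2.7) to (6.0, 5.1), a distance of √(0.8² + 2.4²) ≈ 2.5.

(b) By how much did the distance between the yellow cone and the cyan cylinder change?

-1.3

Before: roughly 8.1 units apart; after: 6.8. That's 1.3 units closer together.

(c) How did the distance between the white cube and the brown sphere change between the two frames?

+1.5

They were about 2.5 units apart before and 4.0 after — 1.5 units further apart.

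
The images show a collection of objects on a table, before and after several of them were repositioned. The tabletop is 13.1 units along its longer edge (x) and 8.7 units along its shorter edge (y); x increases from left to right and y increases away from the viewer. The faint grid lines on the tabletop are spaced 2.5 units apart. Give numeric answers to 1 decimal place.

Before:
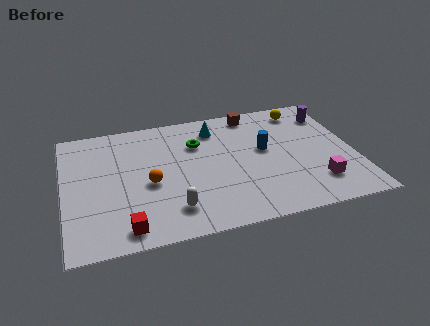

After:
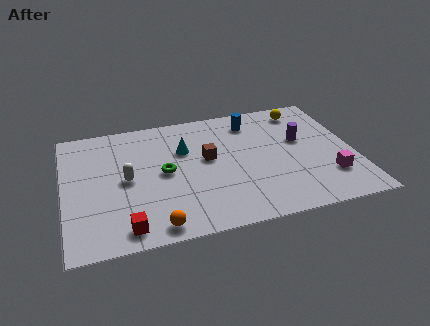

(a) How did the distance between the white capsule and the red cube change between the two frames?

+1.0

Before: roughly 2.2 units apart; after: 3.2. That's 1.0 units further apart.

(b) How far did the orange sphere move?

2.9

From (3.8, 3.8) to (3.9, 0.9), the orange sphere covered √(0.1² + 2.9²) ≈ 2.9 units.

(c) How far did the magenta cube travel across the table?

0.7

The magenta cube moved from about (11.2, 2.0) to (11.8, 2.3), a distance of √(0.6² + 0.3²) ≈ 0.7.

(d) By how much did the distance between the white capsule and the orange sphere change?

+1.4

Before: roughly 2.2 units apart; after: 3.6. That's 1.4 units further apart.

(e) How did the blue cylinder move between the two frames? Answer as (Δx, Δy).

(-0.4, 2.2)

The blue cylinder started near (9.1, 4.9) and ended near (8.7, 7.1).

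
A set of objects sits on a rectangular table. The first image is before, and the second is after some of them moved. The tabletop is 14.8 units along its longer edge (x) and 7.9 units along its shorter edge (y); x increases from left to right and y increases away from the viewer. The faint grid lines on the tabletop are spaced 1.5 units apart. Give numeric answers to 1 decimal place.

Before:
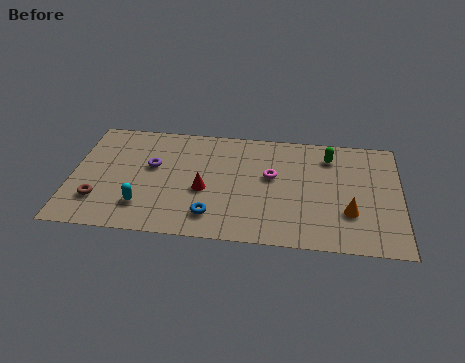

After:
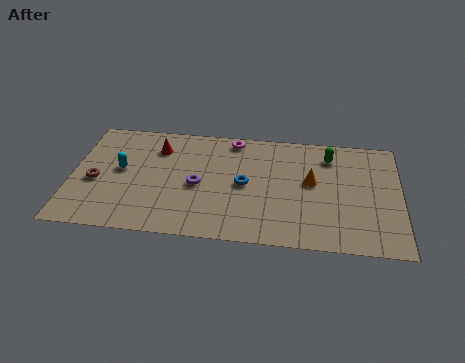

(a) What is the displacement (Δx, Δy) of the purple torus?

(2.1, -1.1)

From the two frames, the purple torus sits at roughly (3.6, 4.7) before and (5.7, 3.6) after.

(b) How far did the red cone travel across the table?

3.5

From (6.0, 3.3) to (3.8, 6.0), the red cone covered √(2.2² + 2.7²) ≈ 3.5 units.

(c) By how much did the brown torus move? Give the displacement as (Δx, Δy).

(-0.2, 1.3)

The brown torus was at about (1.3, 2.1) and moved to about (1.1, 3.4).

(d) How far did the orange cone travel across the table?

2.5

From (12.5, 2.5) to (10.8, 4.4), the orange cone covered √(1.7² + 1.9²) ≈ 2.5 units.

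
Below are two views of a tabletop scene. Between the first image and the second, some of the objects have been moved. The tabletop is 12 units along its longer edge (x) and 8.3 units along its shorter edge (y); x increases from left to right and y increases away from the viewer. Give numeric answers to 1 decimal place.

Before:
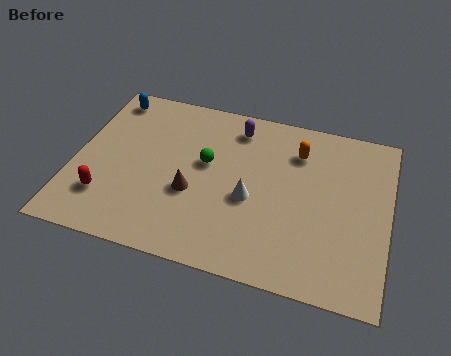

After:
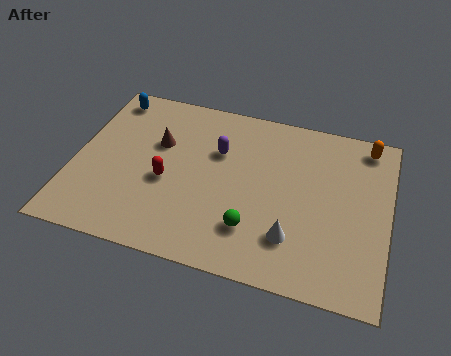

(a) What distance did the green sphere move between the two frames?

3.4

From (5.0, 4.8) to (7.0, 2.1), the green sphere covered √(2.0² + 2.7²) ≈ 3.4 units.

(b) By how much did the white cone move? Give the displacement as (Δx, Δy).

(1.7, -1.4)

The white cone started near (6.8, 3.5) and ended near (8.5, 2.1).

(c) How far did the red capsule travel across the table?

2.6

The red capsule was near (1.4, 2.1) before and (3.6, 3.5) after, so it travelled √(2.2² + 1.4²) ≈ 2.6 units.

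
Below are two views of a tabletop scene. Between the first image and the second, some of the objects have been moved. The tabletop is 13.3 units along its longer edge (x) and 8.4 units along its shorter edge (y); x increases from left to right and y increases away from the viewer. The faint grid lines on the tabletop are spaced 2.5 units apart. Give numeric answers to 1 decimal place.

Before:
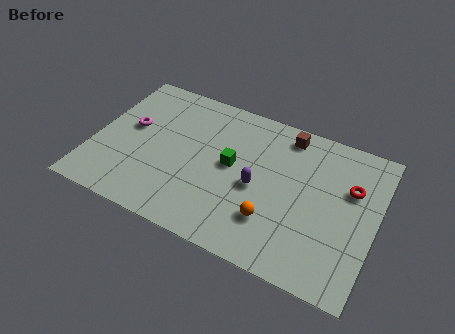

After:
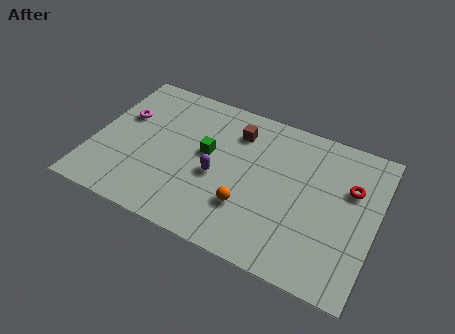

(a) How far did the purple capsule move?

1.9

The purple capsule moved from about (7.8, 3.8) to (5.9, 3.6), a distance of √(1.9² + 0.2²) ≈ 1.9.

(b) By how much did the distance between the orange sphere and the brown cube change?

-0.9

They were about 5.0 units apart before and 4.1 after — 0.9 units closer together.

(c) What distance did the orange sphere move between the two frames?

1.2

The orange sphere moved from about (8.7, 2.3) to (7.5, 2.5), a distance of √(1.2² + 0.2²) ≈ 1.2.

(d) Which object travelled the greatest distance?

the brown cube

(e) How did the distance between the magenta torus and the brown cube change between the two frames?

-2.2

They were about 7.6 units apart before and 5.4 after — 2.2 units closer together.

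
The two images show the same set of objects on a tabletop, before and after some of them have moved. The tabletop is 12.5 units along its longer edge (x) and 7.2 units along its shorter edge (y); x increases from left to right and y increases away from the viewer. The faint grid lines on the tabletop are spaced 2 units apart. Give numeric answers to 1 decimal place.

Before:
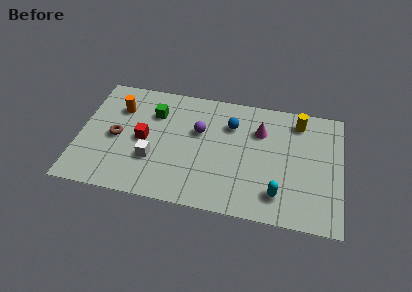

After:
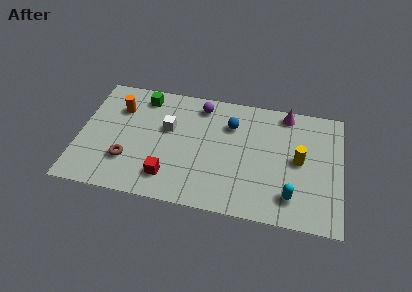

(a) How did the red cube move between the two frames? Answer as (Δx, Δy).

(1.3, -2.0)

From the two frames, the red cube sits at roughly (3.1, 3.5) before and (4.4, 1.5) after.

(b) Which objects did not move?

the orange cylinder and the blue sphere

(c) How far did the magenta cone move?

1.8

The magenta cone moved from about (8.6, 5.1) to (9.8, 6.4), a distance of √(1.2² + 1.3²) ≈ 1.8.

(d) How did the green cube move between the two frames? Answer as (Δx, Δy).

(-0.6, 0.9)

The green cube started near (3.5, 5.2) and ended near (2.9, 6.1).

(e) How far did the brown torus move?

1.4

From (1.8, 3.4) to (2.4, 2.1), the brown torus covered √(0.6² + 1.3²) ≈ 1.4 units.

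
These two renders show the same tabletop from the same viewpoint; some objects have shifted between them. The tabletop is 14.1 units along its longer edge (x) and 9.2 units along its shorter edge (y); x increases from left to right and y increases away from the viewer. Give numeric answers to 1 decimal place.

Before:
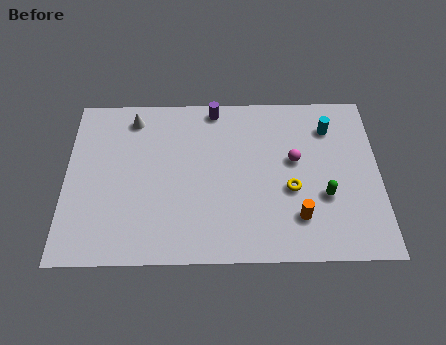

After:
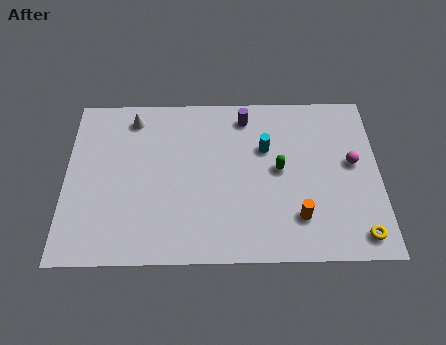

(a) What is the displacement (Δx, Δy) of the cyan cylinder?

(-2.9, -1.1)

The cyan cylinder started near (11.9, 7.1) and ended near (9.0, 6.0).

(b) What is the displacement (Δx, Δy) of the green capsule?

(-2.0, 1.5)

The green capsule was at about (11.6, 3.3) and moved to about (9.6, 4.8).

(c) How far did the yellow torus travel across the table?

3.9

From (10.1, 3.7) to (13.1, 1.2), the yellow torus covered √(3.0² + 2.5²) ≈ 3.9 units.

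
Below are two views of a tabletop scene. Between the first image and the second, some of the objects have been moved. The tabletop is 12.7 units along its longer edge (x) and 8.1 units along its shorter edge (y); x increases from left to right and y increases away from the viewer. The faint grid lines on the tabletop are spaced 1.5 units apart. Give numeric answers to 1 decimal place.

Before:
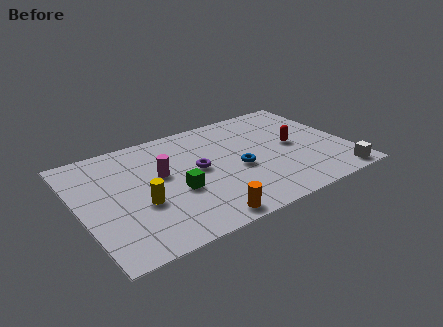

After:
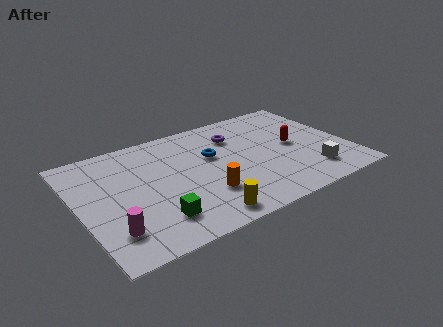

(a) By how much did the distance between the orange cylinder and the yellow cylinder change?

-1.9

Before: roughly 3.4 units apart; after: 1.5. That's 1.9 units closer together.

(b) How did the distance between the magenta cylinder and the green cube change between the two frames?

+0.4

Before: roughly 1.6 units apart; after: 2.0. That's 0.4 units further apart.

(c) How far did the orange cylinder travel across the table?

1.6

From (5.2, 0.8) to (5.6, 2.4), the orange cylinder covered √(0.4² + 1.6²) ≈ 1.6 units.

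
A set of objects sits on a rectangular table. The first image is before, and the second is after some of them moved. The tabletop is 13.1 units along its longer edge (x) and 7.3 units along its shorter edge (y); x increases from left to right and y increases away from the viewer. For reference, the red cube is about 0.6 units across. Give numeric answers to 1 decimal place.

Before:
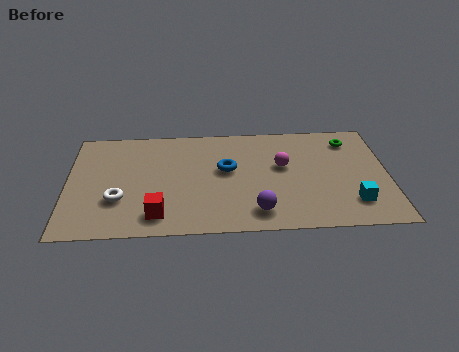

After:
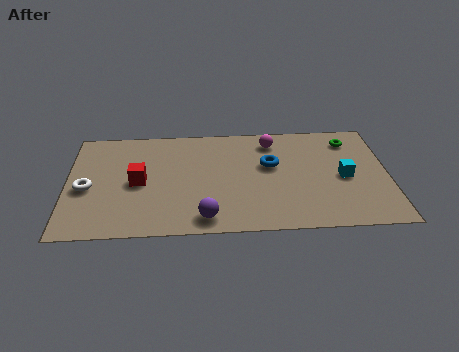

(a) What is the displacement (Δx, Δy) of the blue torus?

(1.8, 0.2)

The blue torus was at about (6.5, 4.2) and moved to about (8.3, 4.4).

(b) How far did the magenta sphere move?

1.7

The magenta sphere moved from about (8.8, 4.3) to (8.4, 6.0), a distance of √(0.4² + 1.7²) ≈ 1.7.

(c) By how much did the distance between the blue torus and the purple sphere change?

+1.2

The distance was about 3.1 in the first image and 4.3 in the second, so they moved 1.2 units further apart.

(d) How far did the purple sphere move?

2.1

From (7.7, 1.3) to (5.6, 1.0), the purple sphere covered √(2.1² + 0.3²) ≈ 2.1 units.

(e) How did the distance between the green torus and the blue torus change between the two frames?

-1.8

The distance was about 5.4 in the first image and 3.6 in the second, so they moved 1.8 units closer together.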